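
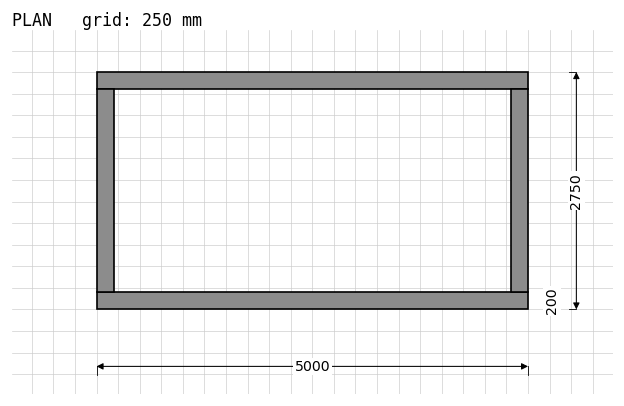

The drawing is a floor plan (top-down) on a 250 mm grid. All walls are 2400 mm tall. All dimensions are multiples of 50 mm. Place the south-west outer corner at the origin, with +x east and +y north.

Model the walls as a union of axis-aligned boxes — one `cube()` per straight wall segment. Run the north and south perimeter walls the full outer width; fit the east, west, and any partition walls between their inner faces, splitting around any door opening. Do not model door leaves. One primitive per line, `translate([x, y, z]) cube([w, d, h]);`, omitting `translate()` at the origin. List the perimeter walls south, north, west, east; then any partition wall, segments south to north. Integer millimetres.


cube([5000, 200, 2400]);
translate([0, 2550, 0]) cube([5000, 200, 2400]);
translate([0, 200, 0]) cube([200, 2350, 2400]);
translate([4800, 200, 0]) cube([200, 2350, 2400]);


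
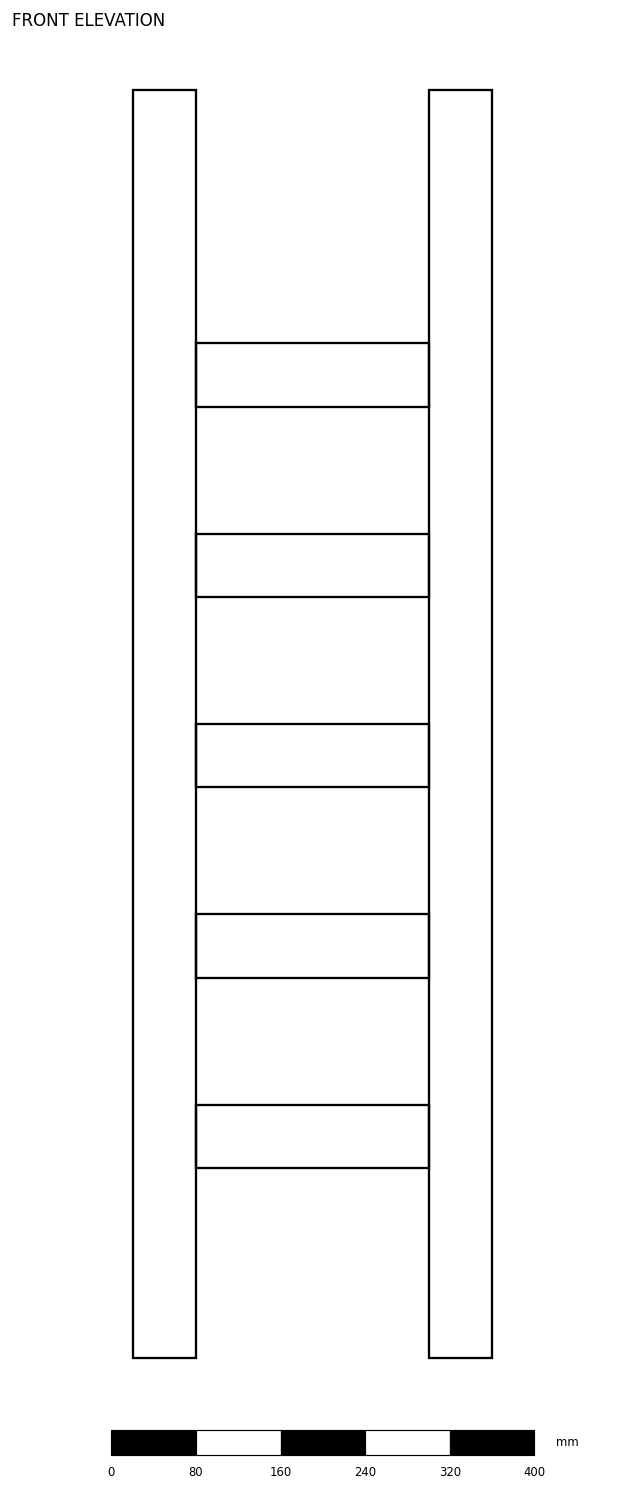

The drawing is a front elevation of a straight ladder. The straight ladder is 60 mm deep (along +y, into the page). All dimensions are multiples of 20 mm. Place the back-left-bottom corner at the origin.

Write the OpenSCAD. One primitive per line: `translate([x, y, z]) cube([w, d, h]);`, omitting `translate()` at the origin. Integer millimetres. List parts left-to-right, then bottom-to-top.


cube([60, 60, 1200]);
translate([60, 0, 180]) cube([220, 60, 60]);
translate([60, 0, 360]) cube([220, 60, 60]);
translate([60, 0, 540]) cube([220, 60, 60]);
translate([60, 0, 720]) cube([220, 60, 60]);
translate([60, 0, 900]) cube([220, 60, 60]);
translate([280, 0, 0]) cube([60, 60, 1200]);


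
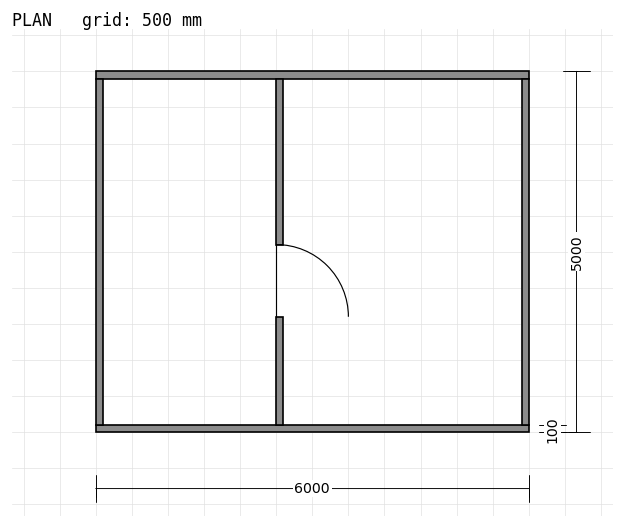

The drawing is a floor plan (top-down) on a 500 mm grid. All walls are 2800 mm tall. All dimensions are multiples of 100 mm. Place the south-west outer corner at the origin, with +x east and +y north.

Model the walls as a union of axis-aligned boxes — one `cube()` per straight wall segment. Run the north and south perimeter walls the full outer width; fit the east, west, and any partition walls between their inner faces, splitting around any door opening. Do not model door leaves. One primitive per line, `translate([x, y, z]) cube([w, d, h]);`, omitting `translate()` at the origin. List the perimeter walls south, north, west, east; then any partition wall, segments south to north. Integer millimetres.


cube([6000, 100, 2800]);
translate([0, 4900, 0]) cube([6000, 100, 2800]);
translate([0, 100, 0]) cube([100, 4800, 2800]);
translate([5900, 100, 0]) cube([100, 4800, 2800]);
translate([2500, 100, 0]) cube([100, 1500, 2800]);
translate([2500, 2600, 0]) cube([100, 2300, 2800]);


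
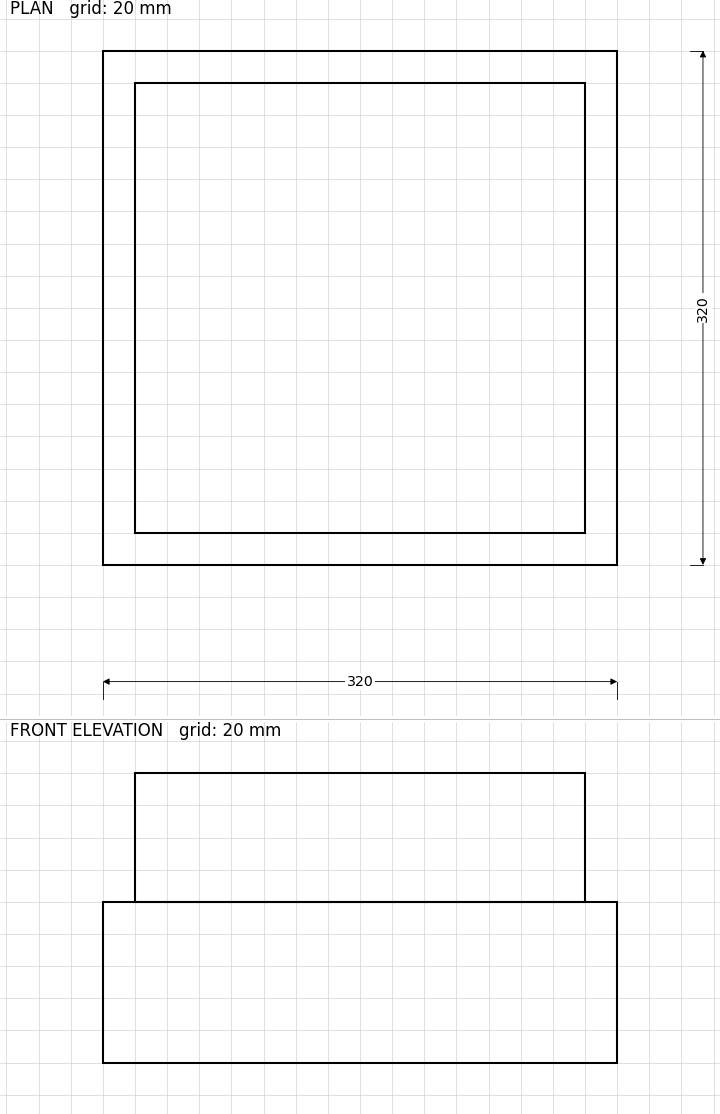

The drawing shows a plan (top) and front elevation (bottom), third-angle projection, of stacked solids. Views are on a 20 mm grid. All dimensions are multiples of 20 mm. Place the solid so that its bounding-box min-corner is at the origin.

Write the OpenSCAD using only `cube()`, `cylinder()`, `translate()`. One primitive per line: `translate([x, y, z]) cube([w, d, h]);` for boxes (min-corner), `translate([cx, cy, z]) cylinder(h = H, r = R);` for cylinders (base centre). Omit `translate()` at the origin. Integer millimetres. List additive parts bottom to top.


cube([320, 320, 100]);
translate([20, 20, 100]) cube([280, 280, 80]);


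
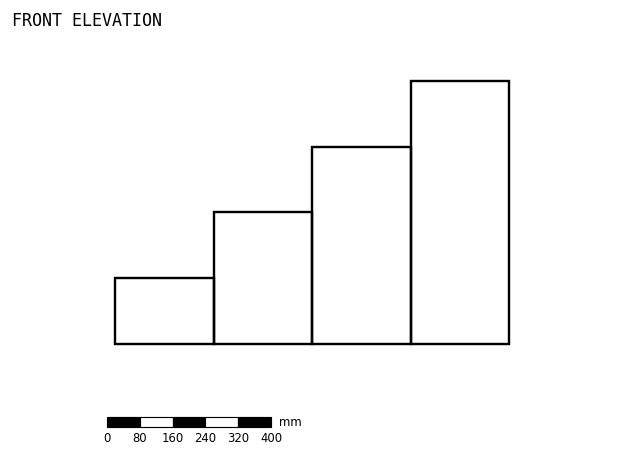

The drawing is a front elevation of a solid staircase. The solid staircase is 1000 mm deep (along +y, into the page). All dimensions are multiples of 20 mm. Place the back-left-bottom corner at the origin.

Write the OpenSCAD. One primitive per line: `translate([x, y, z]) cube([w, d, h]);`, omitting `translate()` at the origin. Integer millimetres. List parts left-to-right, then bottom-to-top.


cube([240, 1000, 160]);
translate([240, 0, 0]) cube([240, 1000, 320]);
translate([480, 0, 0]) cube([240, 1000, 480]);
translate([720, 0, 0]) cube([240, 1000, 640]);


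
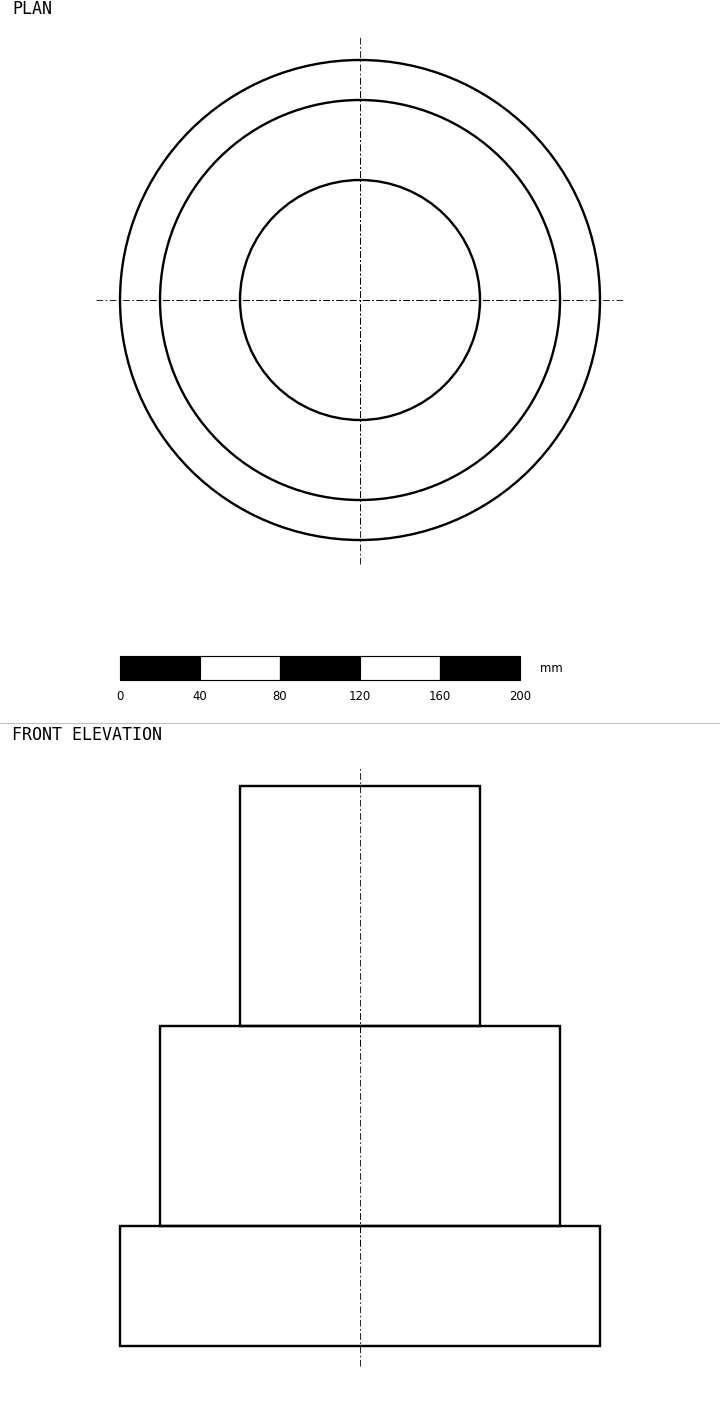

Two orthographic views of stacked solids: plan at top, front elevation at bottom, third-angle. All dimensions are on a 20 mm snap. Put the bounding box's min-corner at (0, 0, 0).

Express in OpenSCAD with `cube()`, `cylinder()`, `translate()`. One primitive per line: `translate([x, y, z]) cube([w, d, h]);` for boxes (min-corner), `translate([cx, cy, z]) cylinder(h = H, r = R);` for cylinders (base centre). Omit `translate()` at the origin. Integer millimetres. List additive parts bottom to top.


translate([120, 120, 0]) cylinder(h = 60, r = 120);
translate([120, 120, 60]) cylinder(h = 100, r = 100);
translate([120, 120, 160]) cylinder(h = 120, r = 60);


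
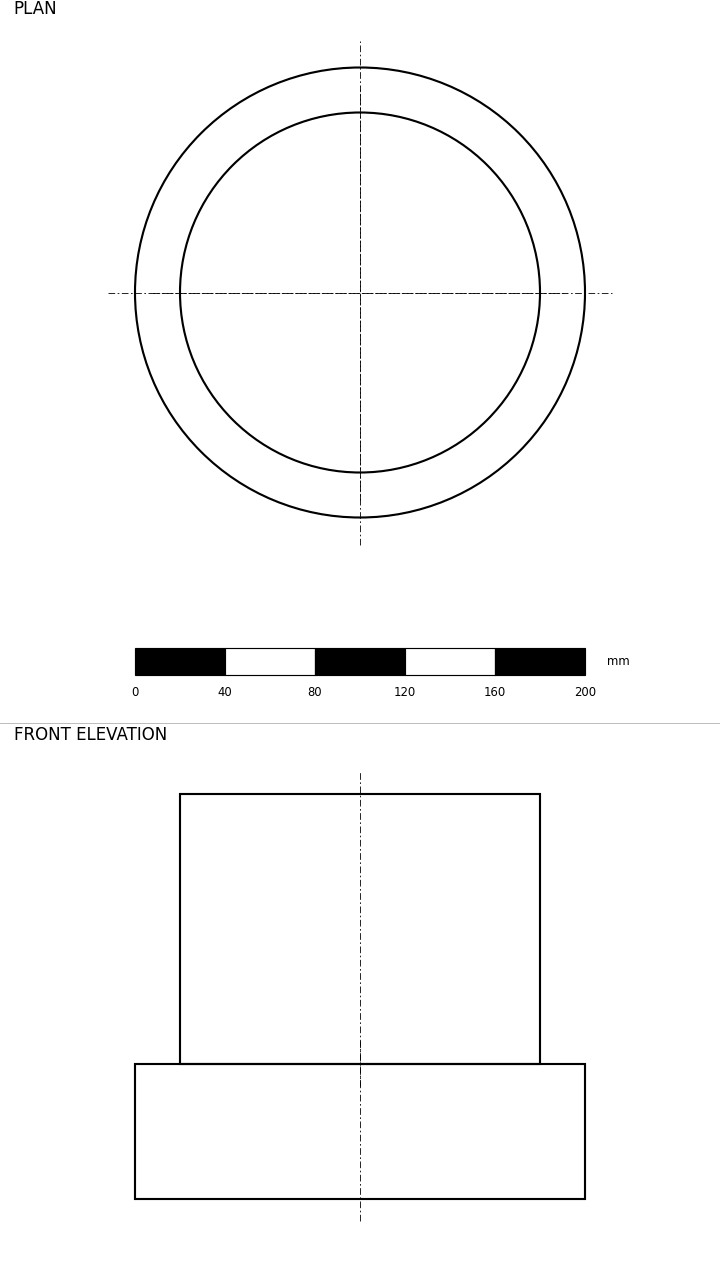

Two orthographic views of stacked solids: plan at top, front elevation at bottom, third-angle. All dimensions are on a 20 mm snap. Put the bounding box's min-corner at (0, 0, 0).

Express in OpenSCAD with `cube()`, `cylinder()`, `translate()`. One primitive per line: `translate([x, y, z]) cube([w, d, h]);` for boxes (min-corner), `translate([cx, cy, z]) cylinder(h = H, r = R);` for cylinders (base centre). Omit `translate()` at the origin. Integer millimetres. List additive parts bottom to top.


translate([100, 100, 0]) cylinder(h = 60, r = 100);
translate([100, 100, 60]) cylinder(h = 120, r = 80);


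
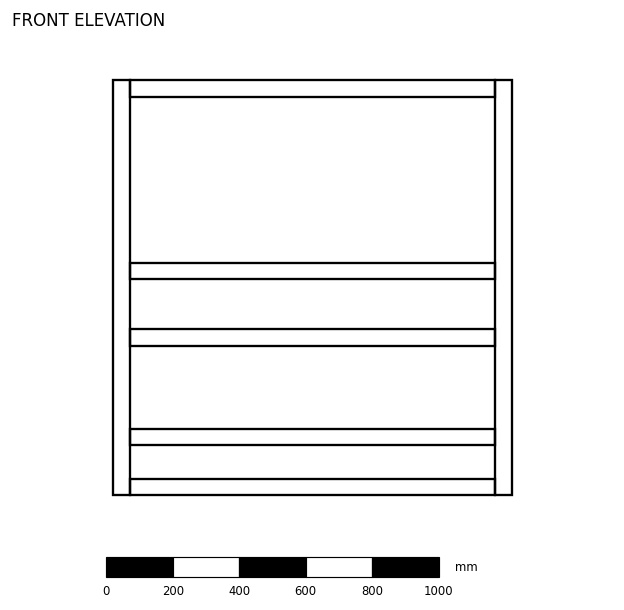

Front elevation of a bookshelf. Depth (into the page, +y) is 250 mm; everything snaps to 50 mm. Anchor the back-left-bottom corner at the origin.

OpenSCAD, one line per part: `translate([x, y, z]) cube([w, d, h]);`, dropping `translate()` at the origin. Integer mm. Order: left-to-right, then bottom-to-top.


cube([50, 250, 1250]);
translate([50, 0, 0]) cube([1100, 250, 50]);
translate([50, 0, 150]) cube([1100, 250, 50]);
translate([50, 0, 450]) cube([1100, 250, 50]);
translate([50, 0, 650]) cube([1100, 250, 50]);
translate([50, 0, 1200]) cube([1100, 250, 50]);
translate([1150, 0, 0]) cube([50, 250, 1250]);


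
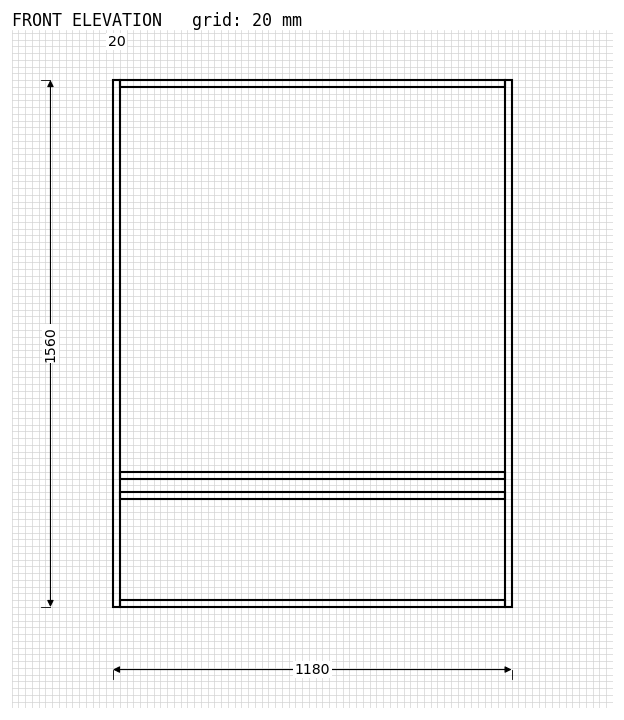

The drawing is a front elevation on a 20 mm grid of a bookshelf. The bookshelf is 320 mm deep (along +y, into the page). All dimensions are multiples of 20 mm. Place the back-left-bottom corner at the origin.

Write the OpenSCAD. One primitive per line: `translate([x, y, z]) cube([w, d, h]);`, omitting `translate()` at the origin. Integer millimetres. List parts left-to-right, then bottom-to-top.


cube([20, 320, 1560]);
translate([20, 0, 0]) cube([1140, 320, 20]);
translate([20, 0, 320]) cube([1140, 320, 20]);
translate([20, 0, 380]) cube([1140, 320, 20]);
translate([20, 0, 1540]) cube([1140, 320, 20]);
translate([1160, 0, 0]) cube([20, 320, 1560]);


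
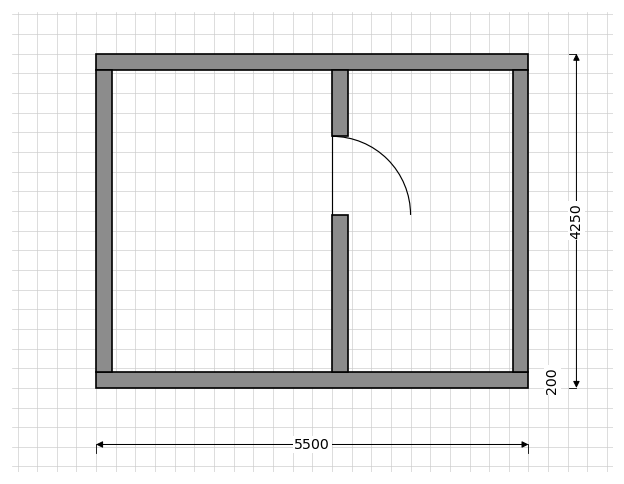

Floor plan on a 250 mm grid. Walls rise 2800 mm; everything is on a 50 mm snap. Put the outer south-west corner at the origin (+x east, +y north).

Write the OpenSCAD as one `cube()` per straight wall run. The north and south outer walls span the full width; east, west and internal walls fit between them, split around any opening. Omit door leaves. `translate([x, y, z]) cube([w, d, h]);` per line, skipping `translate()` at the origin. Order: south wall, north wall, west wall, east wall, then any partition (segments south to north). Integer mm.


cube([5500, 200, 2800]);
translate([0, 4050, 0]) cube([5500, 200, 2800]);
translate([0, 200, 0]) cube([200, 3850, 2800]);
translate([5300, 200, 0]) cube([200, 3850, 2800]);
translate([3000, 200, 0]) cube([200, 2000, 2800]);
translate([3000, 3200, 0]) cube([200, 850, 2800]);


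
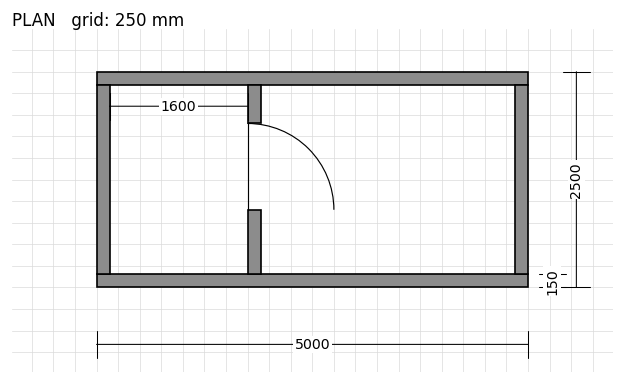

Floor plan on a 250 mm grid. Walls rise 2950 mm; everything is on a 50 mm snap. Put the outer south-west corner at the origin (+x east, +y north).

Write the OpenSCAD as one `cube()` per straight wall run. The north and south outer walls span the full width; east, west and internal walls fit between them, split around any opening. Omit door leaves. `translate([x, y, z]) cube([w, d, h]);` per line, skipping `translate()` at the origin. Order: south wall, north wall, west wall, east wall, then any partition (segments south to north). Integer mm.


cube([5000, 150, 2950]);
translate([0, 2350, 0]) cube([5000, 150, 2950]);
translate([0, 150, 0]) cube([150, 2200, 2950]);
translate([4850, 150, 0]) cube([150, 2200, 2950]);
translate([1750, 150, 0]) cube([150, 750, 2950]);
translate([1750, 1900, 0]) cube([150, 450, 2950]);


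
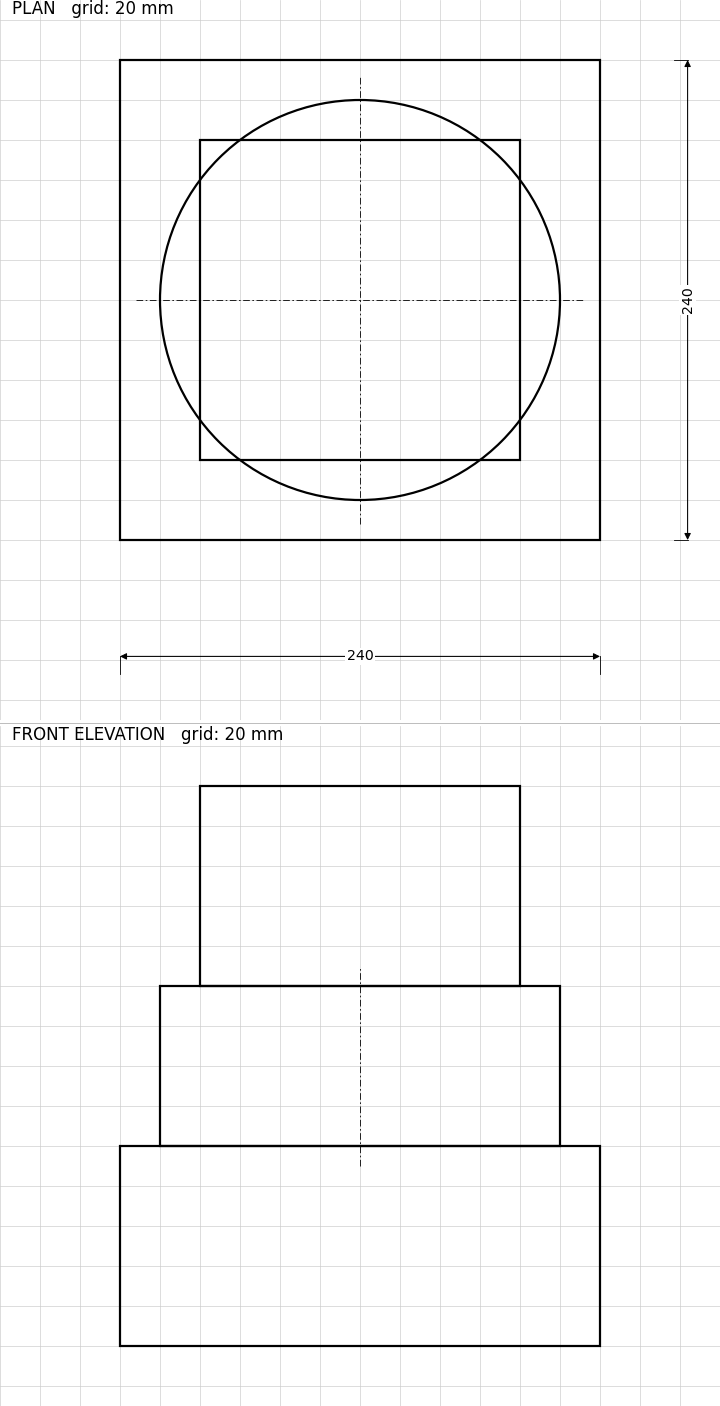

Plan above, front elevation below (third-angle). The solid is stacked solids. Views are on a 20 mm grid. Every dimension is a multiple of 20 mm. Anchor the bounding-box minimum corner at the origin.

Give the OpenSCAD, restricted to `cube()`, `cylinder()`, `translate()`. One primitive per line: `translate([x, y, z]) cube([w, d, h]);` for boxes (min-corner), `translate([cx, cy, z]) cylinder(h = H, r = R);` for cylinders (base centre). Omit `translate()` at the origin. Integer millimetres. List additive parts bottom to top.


cube([240, 240, 100]);
translate([120, 120, 100]) cylinder(h = 80, r = 100);
translate([40, 40, 180]) cube([160, 160, 100]);


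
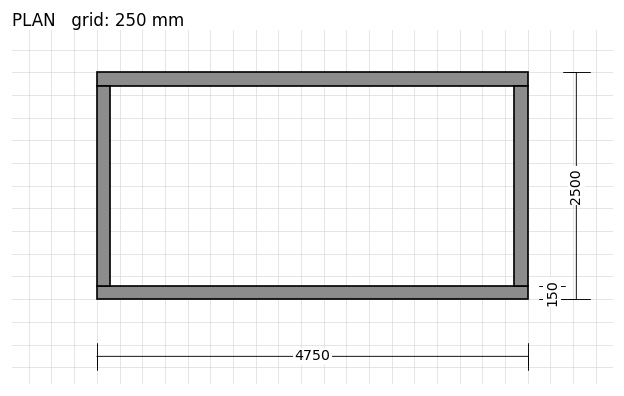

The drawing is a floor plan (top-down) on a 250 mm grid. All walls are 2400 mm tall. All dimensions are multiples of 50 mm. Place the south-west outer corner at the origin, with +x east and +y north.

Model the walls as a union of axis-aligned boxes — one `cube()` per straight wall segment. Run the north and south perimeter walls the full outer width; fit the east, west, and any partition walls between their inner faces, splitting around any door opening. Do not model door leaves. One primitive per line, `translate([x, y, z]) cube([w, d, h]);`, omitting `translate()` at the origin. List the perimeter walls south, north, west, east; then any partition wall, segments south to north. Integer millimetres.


cube([4750, 150, 2400]);
translate([0, 2350, 0]) cube([4750, 150, 2400]);
translate([0, 150, 0]) cube([150, 2200, 2400]);
translate([4600, 150, 0]) cube([150, 2200, 2400]);


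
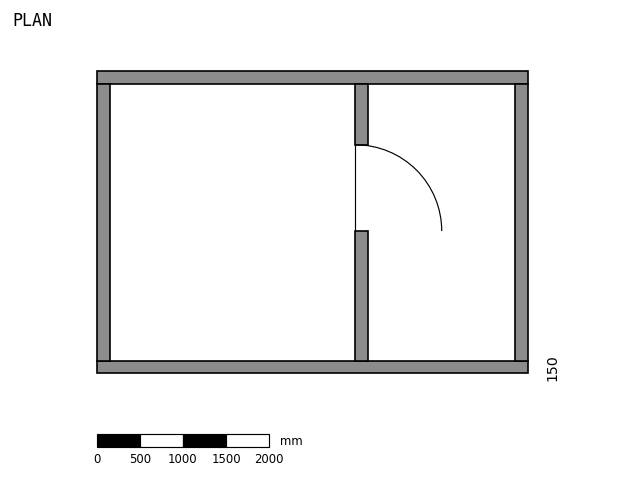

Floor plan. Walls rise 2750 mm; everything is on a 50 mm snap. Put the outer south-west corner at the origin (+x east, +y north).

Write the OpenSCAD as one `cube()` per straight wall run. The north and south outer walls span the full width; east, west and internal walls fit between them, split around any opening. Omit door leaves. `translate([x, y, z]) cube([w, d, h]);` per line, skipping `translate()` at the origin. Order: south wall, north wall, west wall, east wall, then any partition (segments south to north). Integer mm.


cube([5000, 150, 2750]);
translate([0, 3350, 0]) cube([5000, 150, 2750]);
translate([0, 150, 0]) cube([150, 3200, 2750]);
translate([4850, 150, 0]) cube([150, 3200, 2750]);
translate([3000, 150, 0]) cube([150, 1500, 2750]);
translate([3000, 2650, 0]) cube([150, 700, 2750]);


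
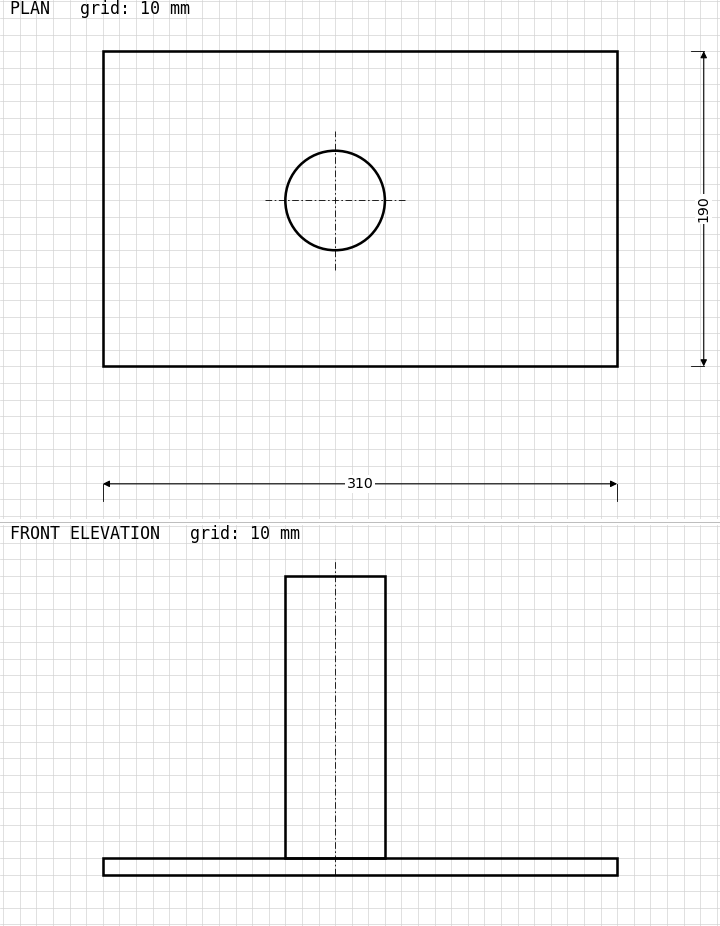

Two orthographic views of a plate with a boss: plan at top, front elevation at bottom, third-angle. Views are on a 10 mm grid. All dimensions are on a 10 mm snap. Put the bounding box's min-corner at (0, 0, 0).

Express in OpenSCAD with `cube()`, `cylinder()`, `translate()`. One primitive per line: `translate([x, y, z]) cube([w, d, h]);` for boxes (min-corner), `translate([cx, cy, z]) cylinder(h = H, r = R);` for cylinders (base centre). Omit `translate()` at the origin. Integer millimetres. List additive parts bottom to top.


cube([310, 190, 10]);
translate([140, 100, 10]) cylinder(h = 170, r = 30);


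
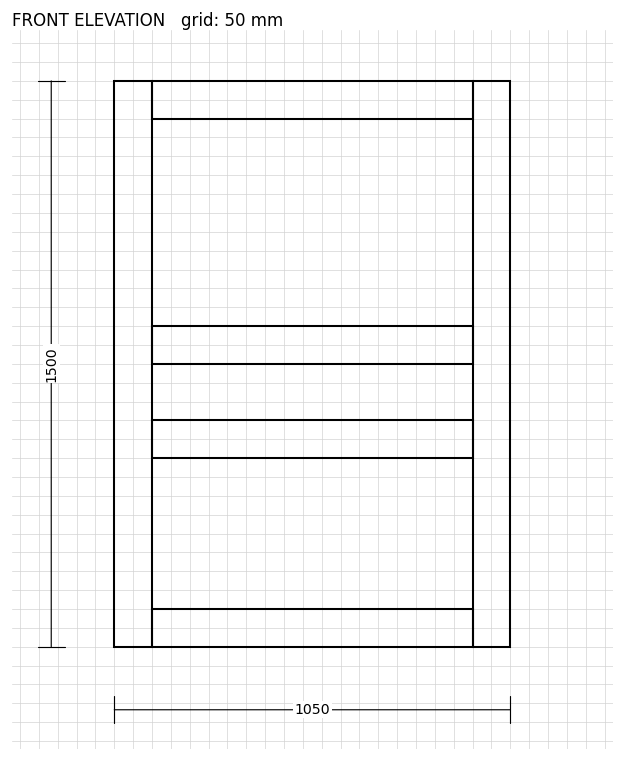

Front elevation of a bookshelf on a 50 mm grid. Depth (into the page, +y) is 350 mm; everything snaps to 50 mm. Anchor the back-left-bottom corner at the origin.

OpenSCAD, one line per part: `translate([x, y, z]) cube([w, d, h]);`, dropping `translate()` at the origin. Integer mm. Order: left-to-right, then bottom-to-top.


cube([100, 350, 1500]);
translate([100, 0, 0]) cube([850, 350, 100]);
translate([100, 0, 500]) cube([850, 350, 100]);
translate([100, 0, 750]) cube([850, 350, 100]);
translate([100, 0, 1400]) cube([850, 350, 100]);
translate([950, 0, 0]) cube([100, 350, 1500]);


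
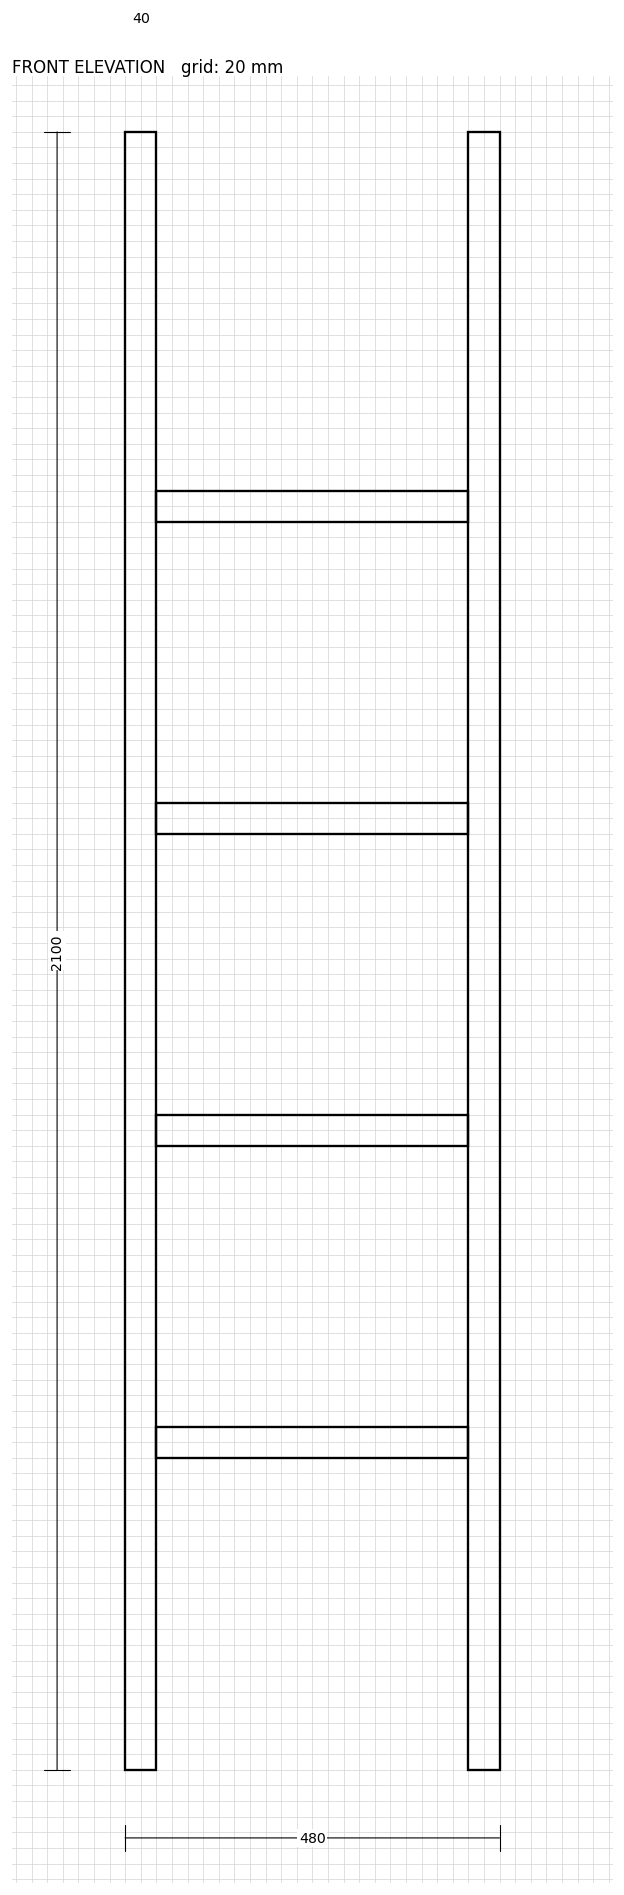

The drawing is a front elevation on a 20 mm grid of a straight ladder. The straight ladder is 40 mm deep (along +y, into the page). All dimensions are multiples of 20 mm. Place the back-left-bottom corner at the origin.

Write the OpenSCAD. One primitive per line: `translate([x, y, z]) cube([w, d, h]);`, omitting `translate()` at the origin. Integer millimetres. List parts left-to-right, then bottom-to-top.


cube([40, 40, 2100]);
translate([40, 0, 400]) cube([400, 40, 40]);
translate([40, 0, 800]) cube([400, 40, 40]);
translate([40, 0, 1200]) cube([400, 40, 40]);
translate([40, 0, 1600]) cube([400, 40, 40]);
translate([440, 0, 0]) cube([40, 40, 2100]);


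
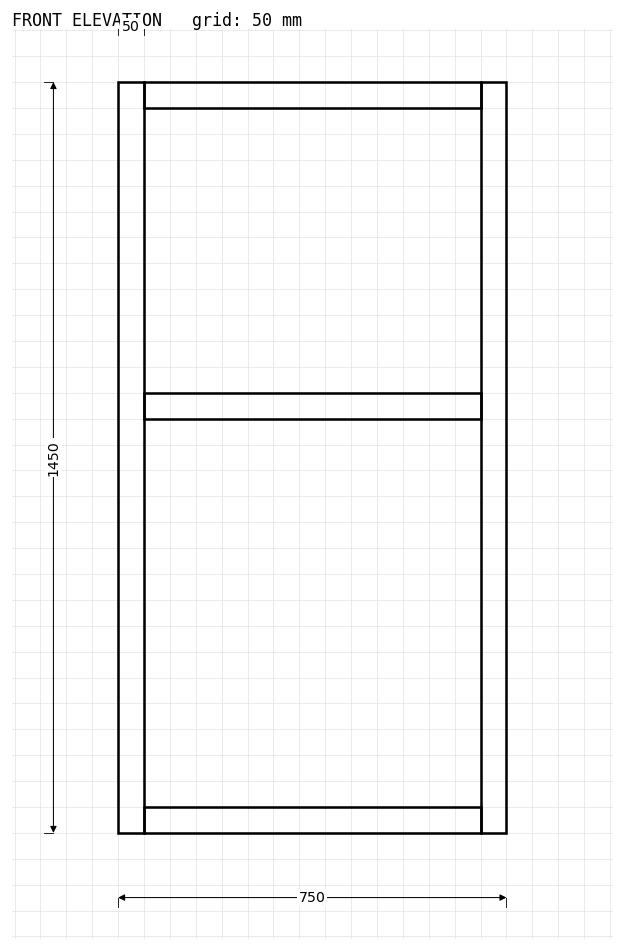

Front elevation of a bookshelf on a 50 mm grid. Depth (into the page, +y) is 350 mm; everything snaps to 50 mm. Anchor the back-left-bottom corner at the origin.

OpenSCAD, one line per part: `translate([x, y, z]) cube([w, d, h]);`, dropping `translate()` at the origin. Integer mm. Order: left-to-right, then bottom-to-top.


cube([50, 350, 1450]);
translate([50, 0, 0]) cube([650, 350, 50]);
translate([50, 0, 800]) cube([650, 350, 50]);
translate([50, 0, 1400]) cube([650, 350, 50]);
translate([700, 0, 0]) cube([50, 350, 1450]);


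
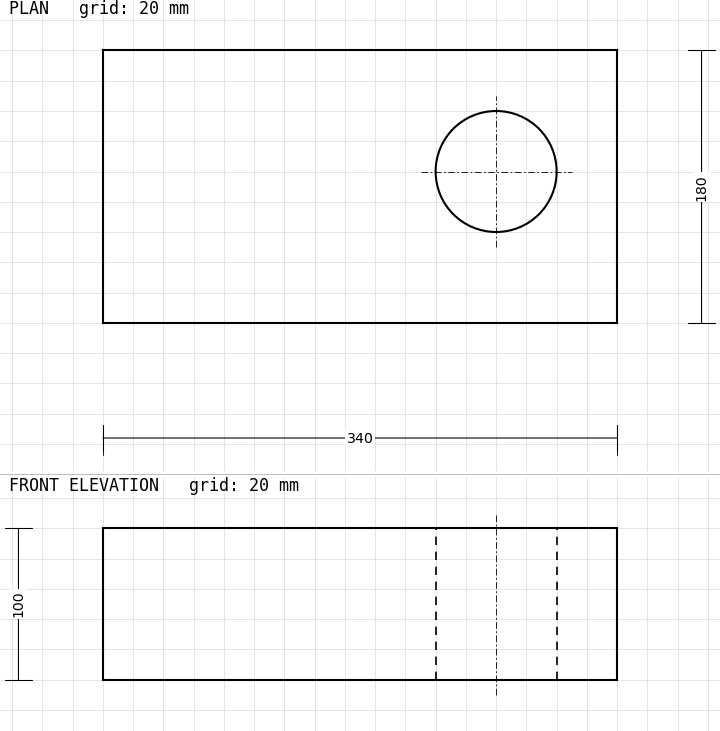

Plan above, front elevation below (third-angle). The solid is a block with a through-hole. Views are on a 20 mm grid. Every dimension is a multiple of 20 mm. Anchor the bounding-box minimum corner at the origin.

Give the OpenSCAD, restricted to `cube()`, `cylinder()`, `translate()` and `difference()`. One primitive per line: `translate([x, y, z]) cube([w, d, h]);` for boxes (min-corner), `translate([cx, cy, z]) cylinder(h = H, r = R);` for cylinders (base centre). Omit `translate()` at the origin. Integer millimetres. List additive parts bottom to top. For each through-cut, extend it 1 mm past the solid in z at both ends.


difference() {
  cube([340, 180, 100]);
  translate([260, 100, -1]) cylinder(h = 102, r = 40);
}


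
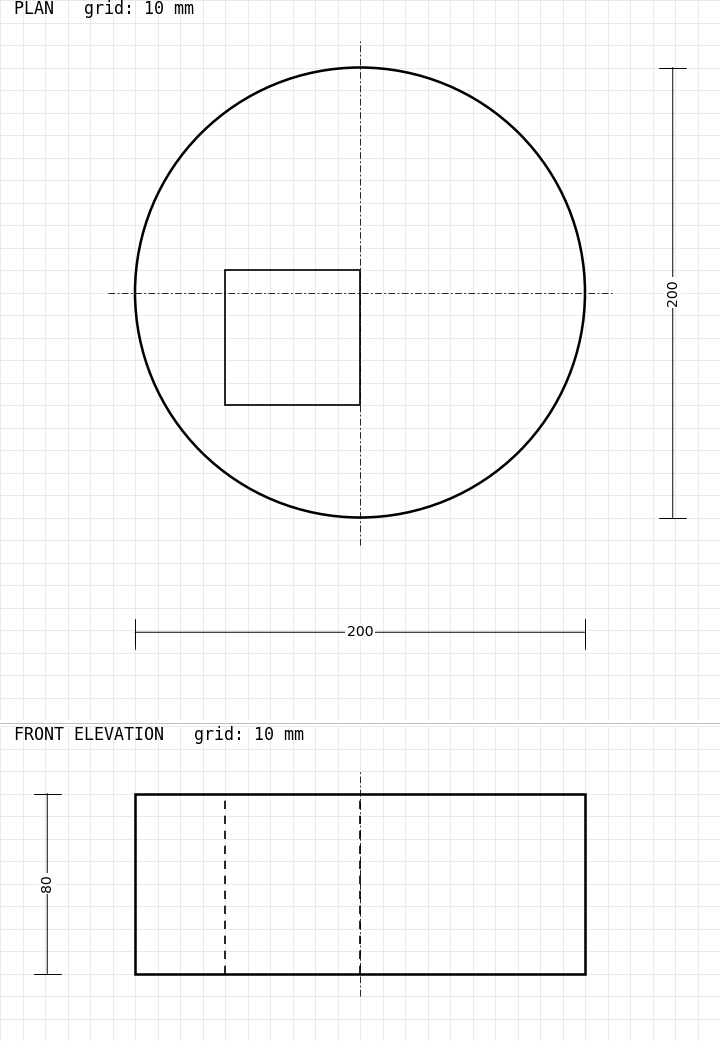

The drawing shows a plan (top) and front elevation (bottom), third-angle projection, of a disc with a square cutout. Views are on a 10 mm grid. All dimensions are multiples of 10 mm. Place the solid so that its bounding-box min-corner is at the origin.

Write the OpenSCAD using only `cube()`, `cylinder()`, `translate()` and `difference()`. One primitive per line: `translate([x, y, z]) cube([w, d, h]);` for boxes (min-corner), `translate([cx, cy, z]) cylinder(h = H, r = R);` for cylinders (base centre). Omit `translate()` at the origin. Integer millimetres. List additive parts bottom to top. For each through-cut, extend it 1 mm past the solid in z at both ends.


difference() {
  translate([100, 100, 0]) cylinder(h = 80, r = 100);
  translate([40, 50, -1]) cube([60, 60, 82]);
}


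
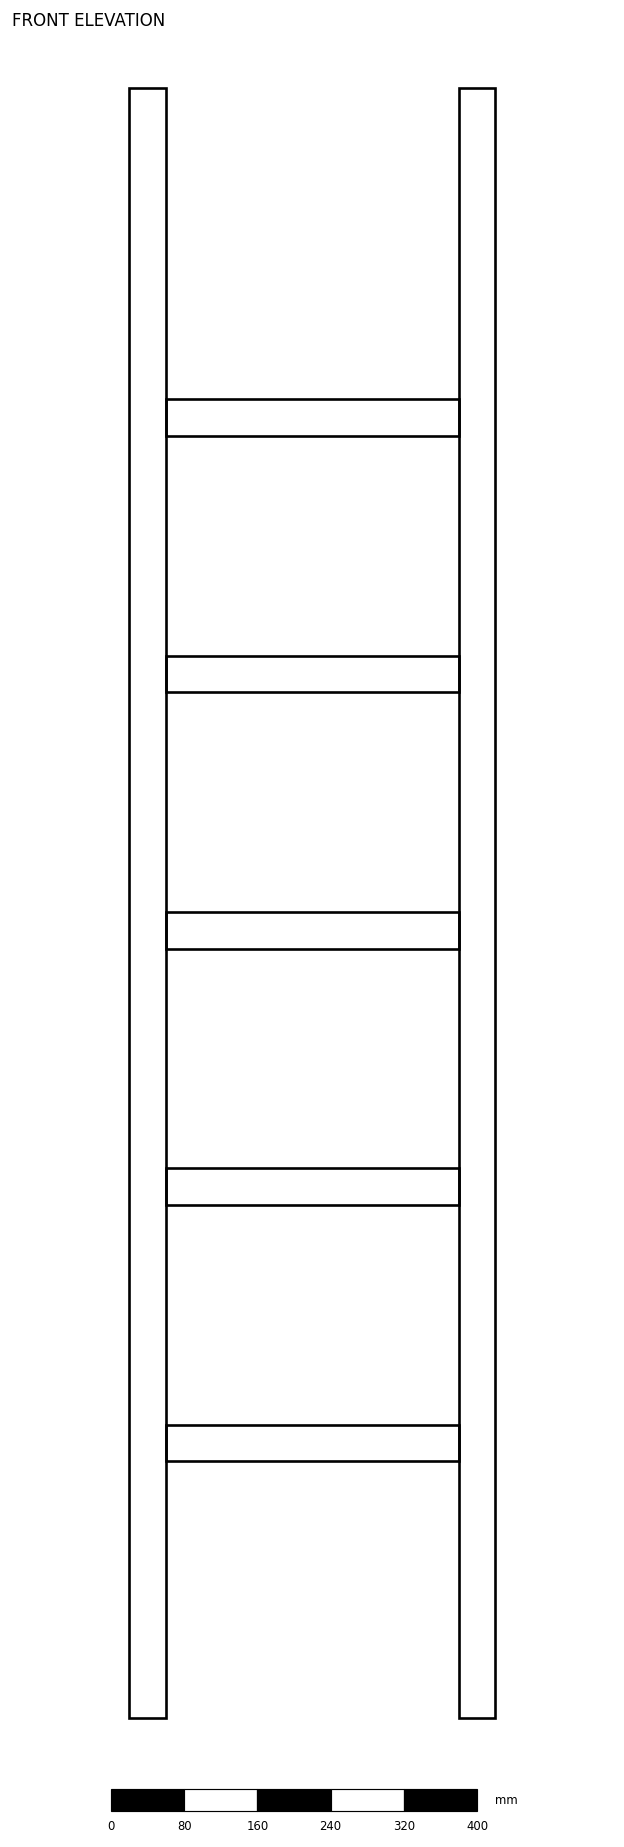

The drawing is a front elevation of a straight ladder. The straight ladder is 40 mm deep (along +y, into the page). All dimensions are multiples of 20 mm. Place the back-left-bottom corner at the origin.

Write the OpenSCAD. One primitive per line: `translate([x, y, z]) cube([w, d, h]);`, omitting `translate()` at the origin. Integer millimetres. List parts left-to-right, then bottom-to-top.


cube([40, 40, 1780]);
translate([40, 0, 280]) cube([320, 40, 40]);
translate([40, 0, 560]) cube([320, 40, 40]);
translate([40, 0, 840]) cube([320, 40, 40]);
translate([40, 0, 1120]) cube([320, 40, 40]);
translate([40, 0, 1400]) cube([320, 40, 40]);
translate([360, 0, 0]) cube([40, 40, 1780]);


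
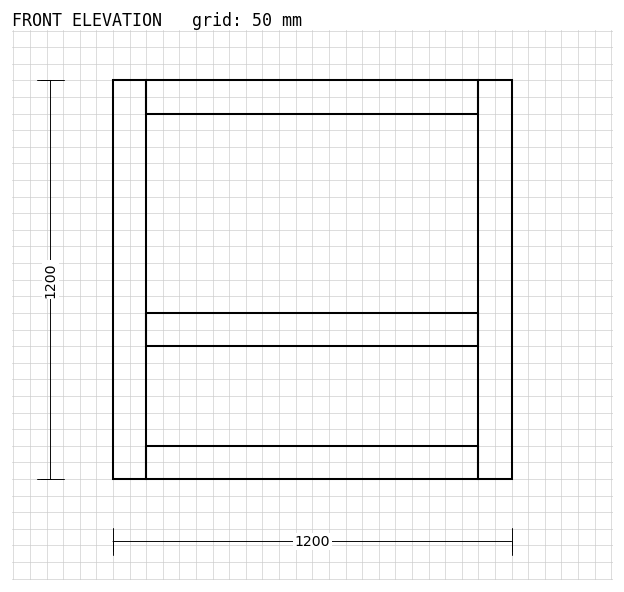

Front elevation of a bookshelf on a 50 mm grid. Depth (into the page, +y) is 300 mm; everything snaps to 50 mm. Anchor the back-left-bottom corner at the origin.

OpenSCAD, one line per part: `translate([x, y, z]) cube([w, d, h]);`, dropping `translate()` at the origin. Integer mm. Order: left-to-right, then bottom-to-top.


cube([100, 300, 1200]);
translate([100, 0, 0]) cube([1000, 300, 100]);
translate([100, 0, 400]) cube([1000, 300, 100]);
translate([100, 0, 1100]) cube([1000, 300, 100]);
translate([1100, 0, 0]) cube([100, 300, 1200]);


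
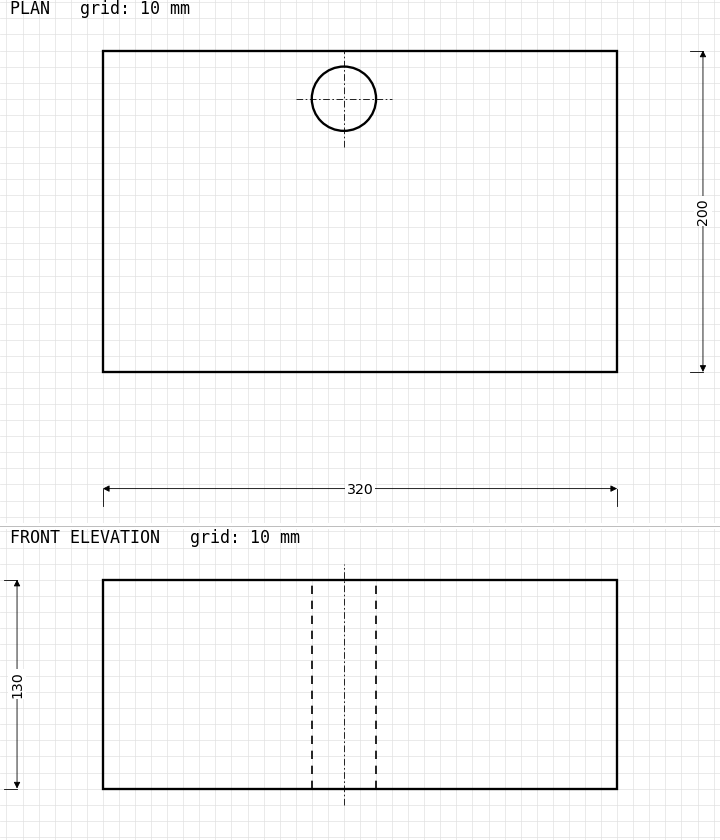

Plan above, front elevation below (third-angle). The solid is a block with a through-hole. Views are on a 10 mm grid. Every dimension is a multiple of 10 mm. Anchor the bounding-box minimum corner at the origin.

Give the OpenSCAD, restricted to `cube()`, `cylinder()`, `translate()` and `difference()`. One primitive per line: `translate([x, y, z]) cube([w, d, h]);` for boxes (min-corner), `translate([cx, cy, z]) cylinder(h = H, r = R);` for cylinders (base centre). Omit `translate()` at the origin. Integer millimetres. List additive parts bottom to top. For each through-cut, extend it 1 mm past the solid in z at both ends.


difference() {
  cube([320, 200, 130]);
  translate([150, 170, -1]) cylinder(h = 132, r = 20);
}


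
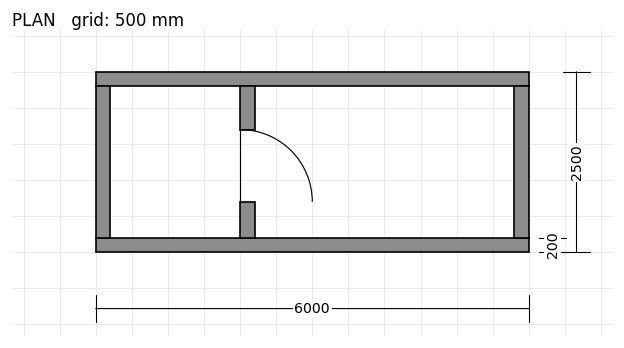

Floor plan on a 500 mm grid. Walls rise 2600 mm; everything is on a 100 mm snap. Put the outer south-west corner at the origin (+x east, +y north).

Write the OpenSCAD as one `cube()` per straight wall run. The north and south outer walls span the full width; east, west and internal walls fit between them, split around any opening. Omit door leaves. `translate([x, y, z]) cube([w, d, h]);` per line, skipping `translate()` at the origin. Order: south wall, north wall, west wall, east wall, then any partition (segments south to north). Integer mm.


cube([6000, 200, 2600]);
translate([0, 2300, 0]) cube([6000, 200, 2600]);
translate([0, 200, 0]) cube([200, 2100, 2600]);
translate([5800, 200, 0]) cube([200, 2100, 2600]);
translate([2000, 200, 0]) cube([200, 500, 2600]);
translate([2000, 1700, 0]) cube([200, 600, 2600]);


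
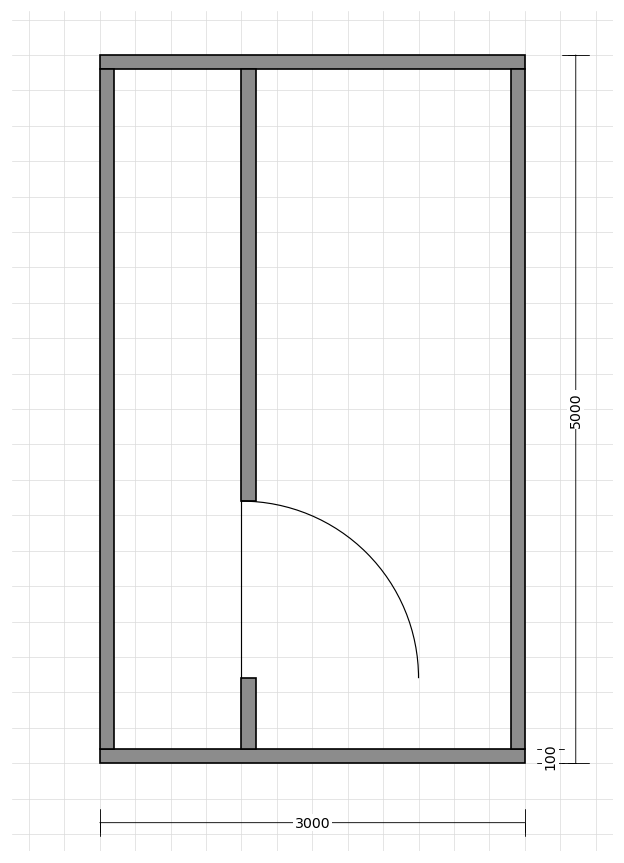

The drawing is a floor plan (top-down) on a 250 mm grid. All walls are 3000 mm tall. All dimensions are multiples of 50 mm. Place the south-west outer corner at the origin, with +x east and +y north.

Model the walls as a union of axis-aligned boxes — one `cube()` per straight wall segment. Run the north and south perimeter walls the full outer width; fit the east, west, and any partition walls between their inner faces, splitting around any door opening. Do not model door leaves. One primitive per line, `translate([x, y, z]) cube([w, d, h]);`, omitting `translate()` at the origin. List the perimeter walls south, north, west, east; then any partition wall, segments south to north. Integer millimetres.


cube([3000, 100, 3000]);
translate([0, 4900, 0]) cube([3000, 100, 3000]);
translate([0, 100, 0]) cube([100, 4800, 3000]);
translate([2900, 100, 0]) cube([100, 4800, 3000]);
translate([1000, 100, 0]) cube([100, 500, 3000]);
translate([1000, 1850, 0]) cube([100, 3050, 3000]);


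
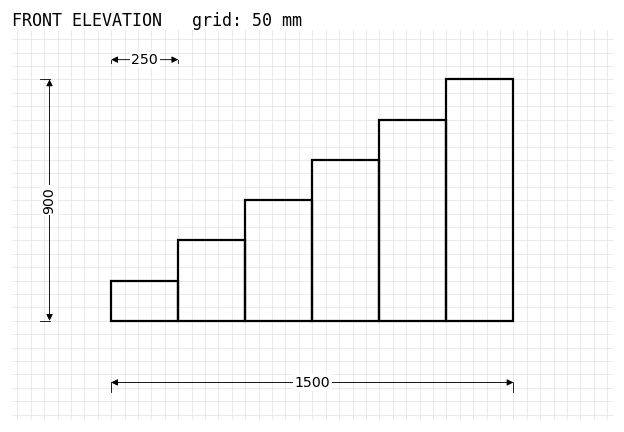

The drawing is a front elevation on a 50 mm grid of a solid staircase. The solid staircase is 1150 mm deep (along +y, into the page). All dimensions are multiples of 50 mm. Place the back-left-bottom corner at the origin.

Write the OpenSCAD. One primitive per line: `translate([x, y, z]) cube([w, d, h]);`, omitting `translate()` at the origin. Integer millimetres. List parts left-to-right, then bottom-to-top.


cube([250, 1150, 150]);
translate([250, 0, 0]) cube([250, 1150, 300]);
translate([500, 0, 0]) cube([250, 1150, 450]);
translate([750, 0, 0]) cube([250, 1150, 600]);
translate([1000, 0, 0]) cube([250, 1150, 750]);
translate([1250, 0, 0]) cube([250, 1150, 900]);


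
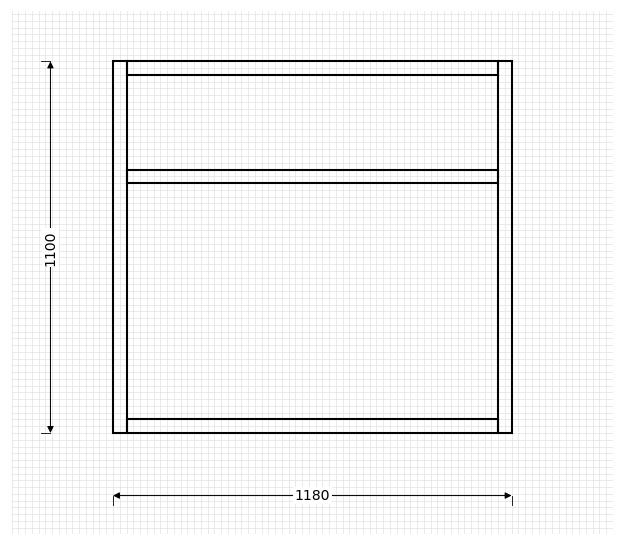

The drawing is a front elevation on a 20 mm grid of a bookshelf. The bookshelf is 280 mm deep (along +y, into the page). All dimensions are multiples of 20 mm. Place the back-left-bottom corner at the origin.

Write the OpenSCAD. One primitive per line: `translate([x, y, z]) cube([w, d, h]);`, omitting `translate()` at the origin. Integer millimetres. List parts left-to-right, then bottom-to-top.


cube([40, 280, 1100]);
translate([40, 0, 0]) cube([1100, 280, 40]);
translate([40, 0, 740]) cube([1100, 280, 40]);
translate([40, 0, 1060]) cube([1100, 280, 40]);
translate([1140, 0, 0]) cube([40, 280, 1100]);


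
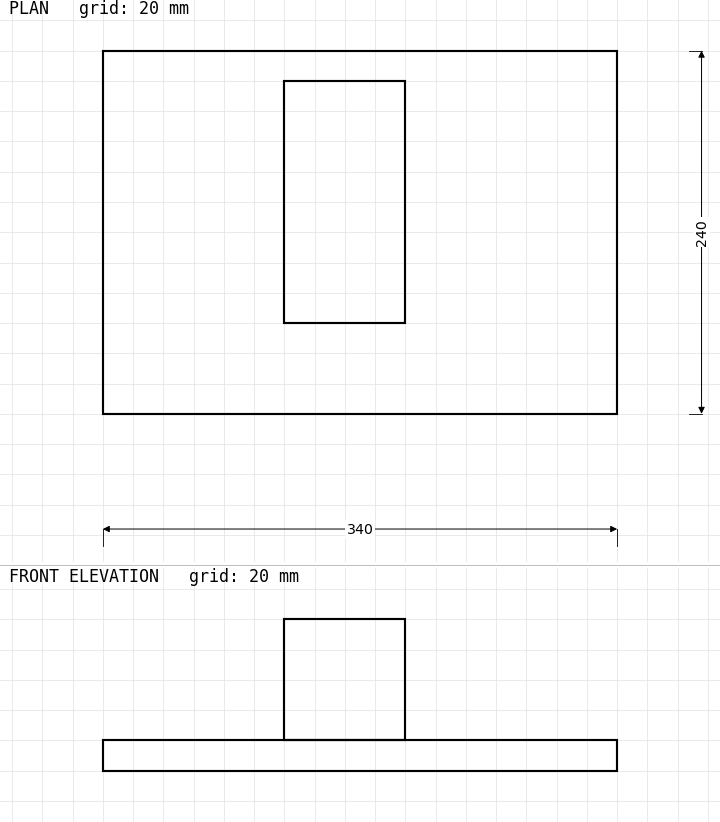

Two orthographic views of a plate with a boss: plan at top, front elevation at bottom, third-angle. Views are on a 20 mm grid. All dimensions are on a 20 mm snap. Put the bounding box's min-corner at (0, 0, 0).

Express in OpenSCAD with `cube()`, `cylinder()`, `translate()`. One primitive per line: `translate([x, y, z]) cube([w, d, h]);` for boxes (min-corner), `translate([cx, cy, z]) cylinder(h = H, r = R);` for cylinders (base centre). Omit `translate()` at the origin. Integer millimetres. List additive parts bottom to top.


cube([340, 240, 20]);
translate([120, 60, 20]) cube([80, 160, 80]);


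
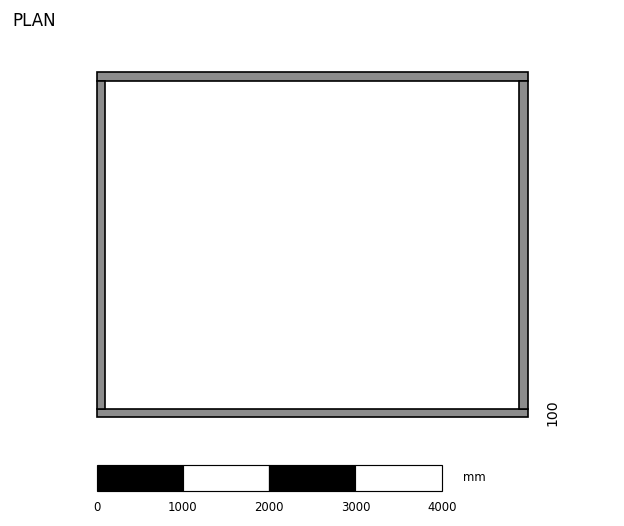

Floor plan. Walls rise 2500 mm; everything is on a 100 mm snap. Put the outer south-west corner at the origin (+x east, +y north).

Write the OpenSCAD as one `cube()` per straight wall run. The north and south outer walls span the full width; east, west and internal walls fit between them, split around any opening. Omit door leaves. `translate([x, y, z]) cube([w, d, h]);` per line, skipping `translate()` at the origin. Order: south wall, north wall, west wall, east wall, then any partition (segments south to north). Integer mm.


cube([5000, 100, 2500]);
translate([0, 3900, 0]) cube([5000, 100, 2500]);
translate([0, 100, 0]) cube([100, 3800, 2500]);
translate([4900, 100, 0]) cube([100, 3800, 2500]);


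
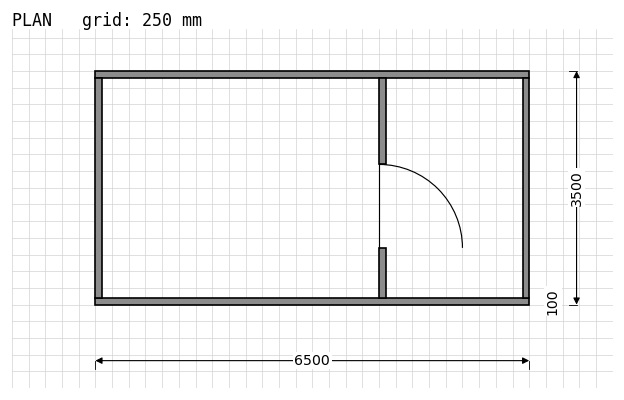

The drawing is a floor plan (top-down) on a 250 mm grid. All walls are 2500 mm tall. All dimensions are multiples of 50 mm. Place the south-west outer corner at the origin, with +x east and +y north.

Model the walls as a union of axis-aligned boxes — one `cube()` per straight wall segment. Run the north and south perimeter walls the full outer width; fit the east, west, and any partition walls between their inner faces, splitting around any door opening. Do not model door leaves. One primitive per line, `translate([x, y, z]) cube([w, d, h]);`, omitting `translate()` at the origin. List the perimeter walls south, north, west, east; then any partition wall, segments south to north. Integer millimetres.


cube([6500, 100, 2500]);
translate([0, 3400, 0]) cube([6500, 100, 2500]);
translate([0, 100, 0]) cube([100, 3300, 2500]);
translate([6400, 100, 0]) cube([100, 3300, 2500]);
translate([4250, 100, 0]) cube([100, 750, 2500]);
translate([4250, 2100, 0]) cube([100, 1300, 2500]);


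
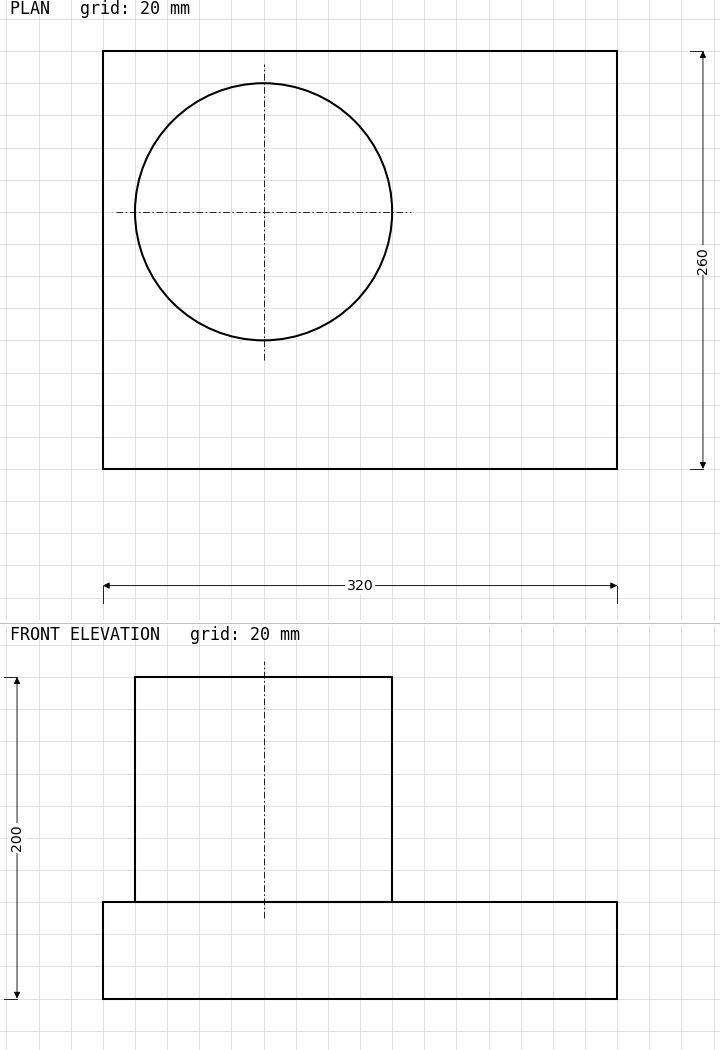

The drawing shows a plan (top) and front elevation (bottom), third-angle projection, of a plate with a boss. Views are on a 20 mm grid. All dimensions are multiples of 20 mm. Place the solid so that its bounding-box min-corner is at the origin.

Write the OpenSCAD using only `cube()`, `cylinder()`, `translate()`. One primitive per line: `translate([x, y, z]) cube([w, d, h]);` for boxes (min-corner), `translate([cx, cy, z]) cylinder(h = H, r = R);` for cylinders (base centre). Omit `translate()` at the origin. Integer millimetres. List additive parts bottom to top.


cube([320, 260, 60]);
translate([100, 160, 60]) cylinder(h = 140, r = 80);


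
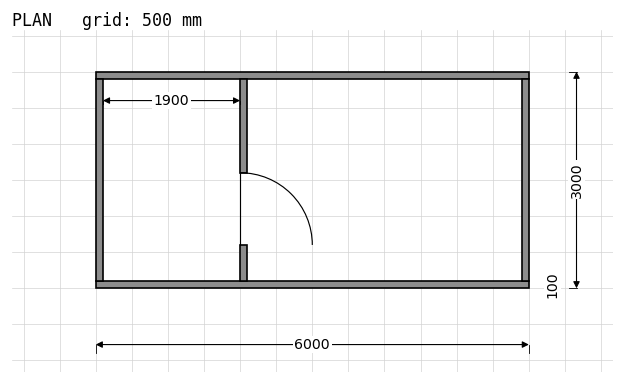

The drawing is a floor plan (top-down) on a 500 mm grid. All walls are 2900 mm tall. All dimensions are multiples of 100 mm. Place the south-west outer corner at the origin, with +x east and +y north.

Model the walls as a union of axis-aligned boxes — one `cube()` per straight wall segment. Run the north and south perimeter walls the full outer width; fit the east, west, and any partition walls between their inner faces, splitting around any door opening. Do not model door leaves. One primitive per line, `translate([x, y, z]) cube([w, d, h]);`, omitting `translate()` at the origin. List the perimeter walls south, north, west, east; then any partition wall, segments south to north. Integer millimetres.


cube([6000, 100, 2900]);
translate([0, 2900, 0]) cube([6000, 100, 2900]);
translate([0, 100, 0]) cube([100, 2800, 2900]);
translate([5900, 100, 0]) cube([100, 2800, 2900]);
translate([2000, 100, 0]) cube([100, 500, 2900]);
translate([2000, 1600, 0]) cube([100, 1300, 2900]);


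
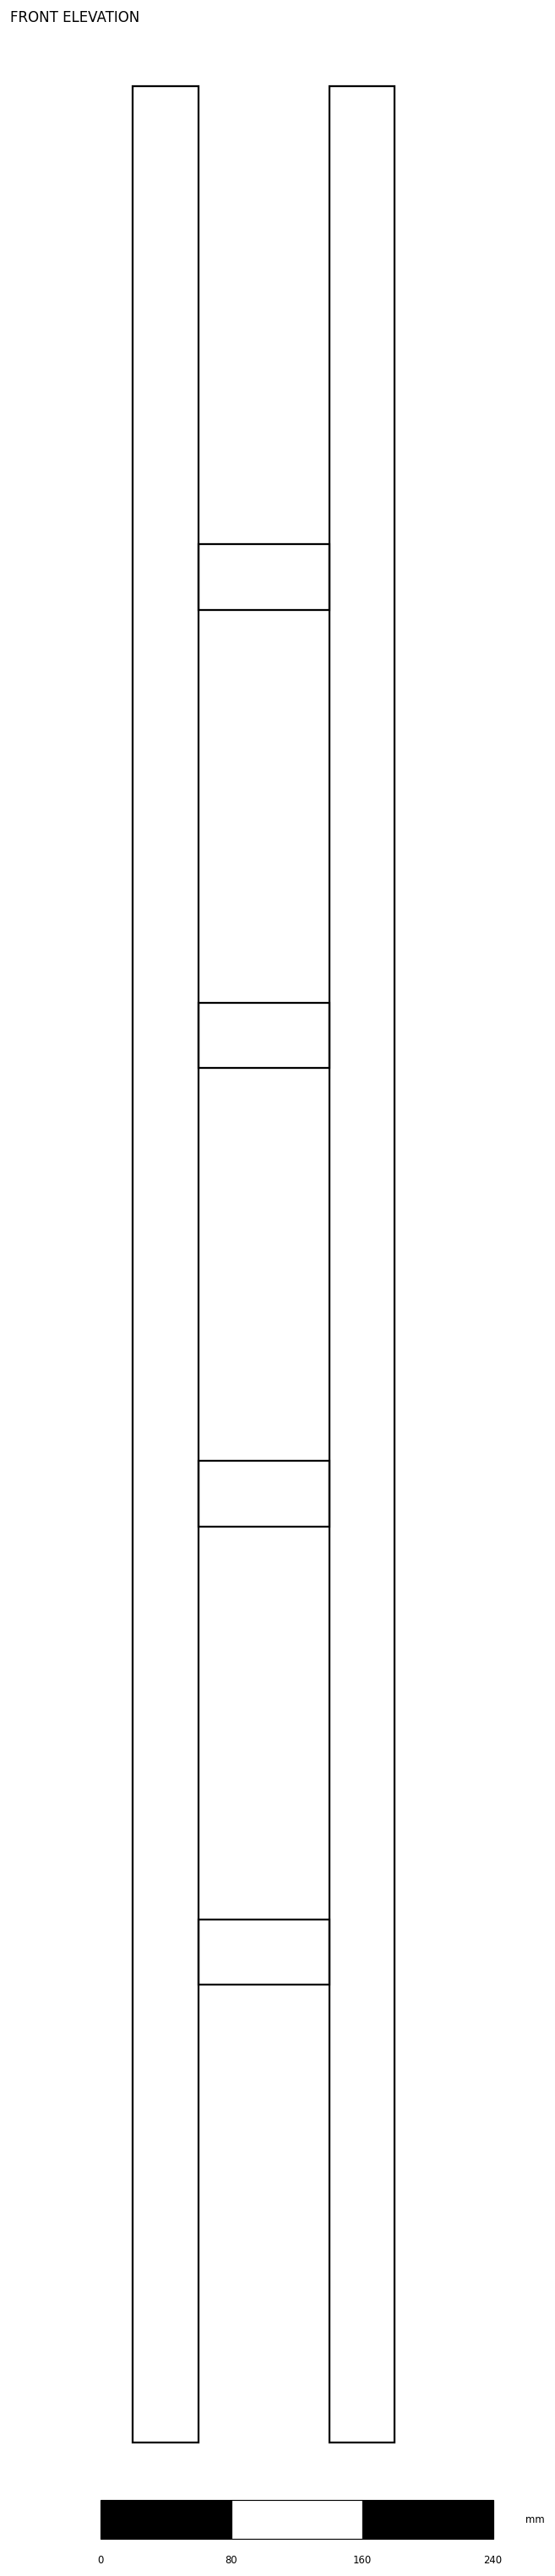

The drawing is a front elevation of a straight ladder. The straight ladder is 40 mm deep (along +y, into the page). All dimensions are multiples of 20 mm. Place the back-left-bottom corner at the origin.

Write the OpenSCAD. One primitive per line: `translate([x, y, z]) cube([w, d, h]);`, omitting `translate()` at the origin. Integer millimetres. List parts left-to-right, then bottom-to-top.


cube([40, 40, 1440]);
translate([40, 0, 280]) cube([80, 40, 40]);
translate([40, 0, 560]) cube([80, 40, 40]);
translate([40, 0, 840]) cube([80, 40, 40]);
translate([40, 0, 1120]) cube([80, 40, 40]);
translate([120, 0, 0]) cube([40, 40, 1440]);


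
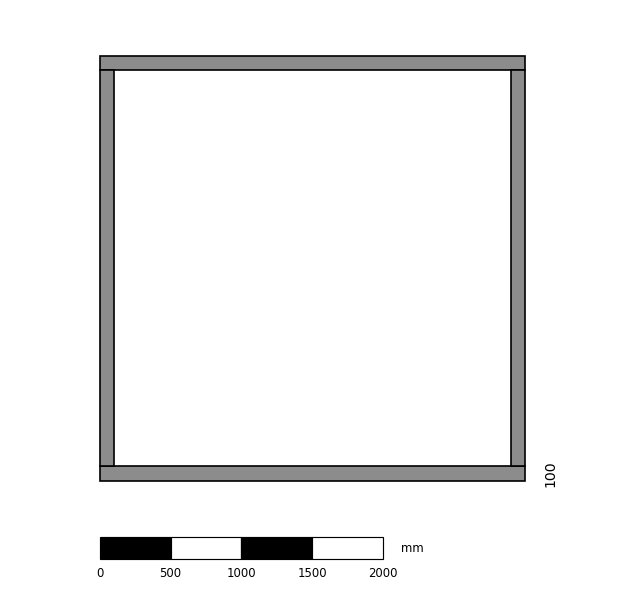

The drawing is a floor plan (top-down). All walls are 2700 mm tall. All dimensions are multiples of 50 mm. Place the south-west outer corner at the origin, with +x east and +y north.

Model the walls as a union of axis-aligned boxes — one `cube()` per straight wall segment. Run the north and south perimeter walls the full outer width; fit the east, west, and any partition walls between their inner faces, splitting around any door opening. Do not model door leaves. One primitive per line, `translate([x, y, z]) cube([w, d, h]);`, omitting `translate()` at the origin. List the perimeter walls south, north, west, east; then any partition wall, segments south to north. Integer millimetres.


cube([3000, 100, 2700]);
translate([0, 2900, 0]) cube([3000, 100, 2700]);
translate([0, 100, 0]) cube([100, 2800, 2700]);
translate([2900, 100, 0]) cube([100, 2800, 2700]);


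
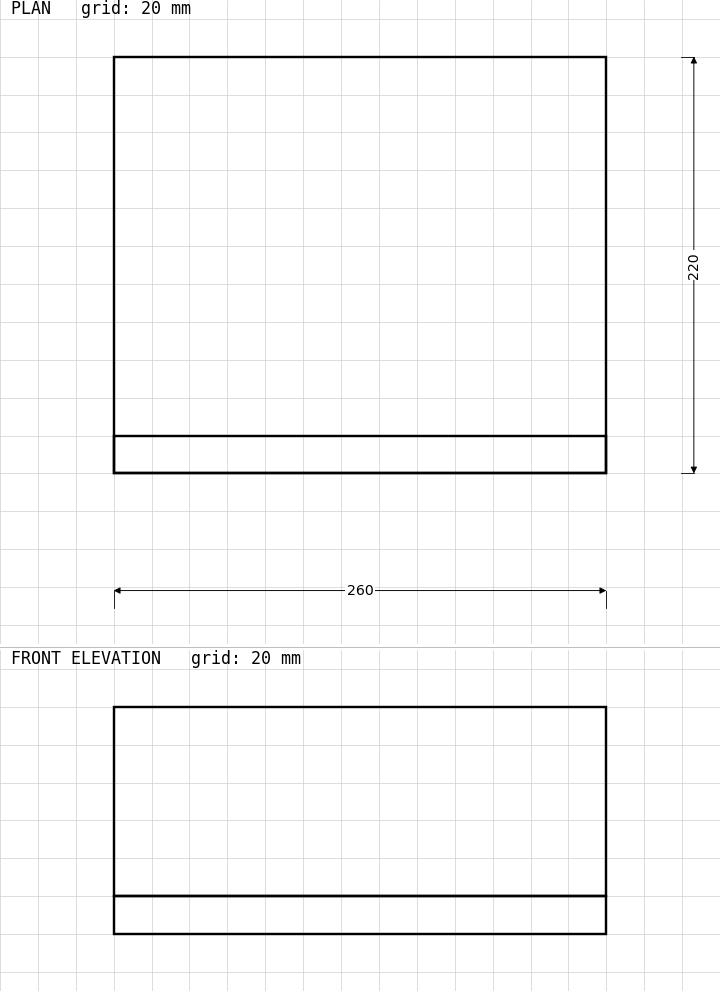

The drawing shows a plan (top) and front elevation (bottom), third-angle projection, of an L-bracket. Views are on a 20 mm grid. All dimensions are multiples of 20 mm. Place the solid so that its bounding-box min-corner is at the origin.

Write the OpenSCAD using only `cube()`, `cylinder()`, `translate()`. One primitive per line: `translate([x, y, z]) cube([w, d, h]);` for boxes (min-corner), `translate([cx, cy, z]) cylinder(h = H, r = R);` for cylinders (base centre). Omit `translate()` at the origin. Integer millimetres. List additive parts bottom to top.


cube([260, 220, 20]);
translate([0, 0, 20]) cube([260, 20, 100]);


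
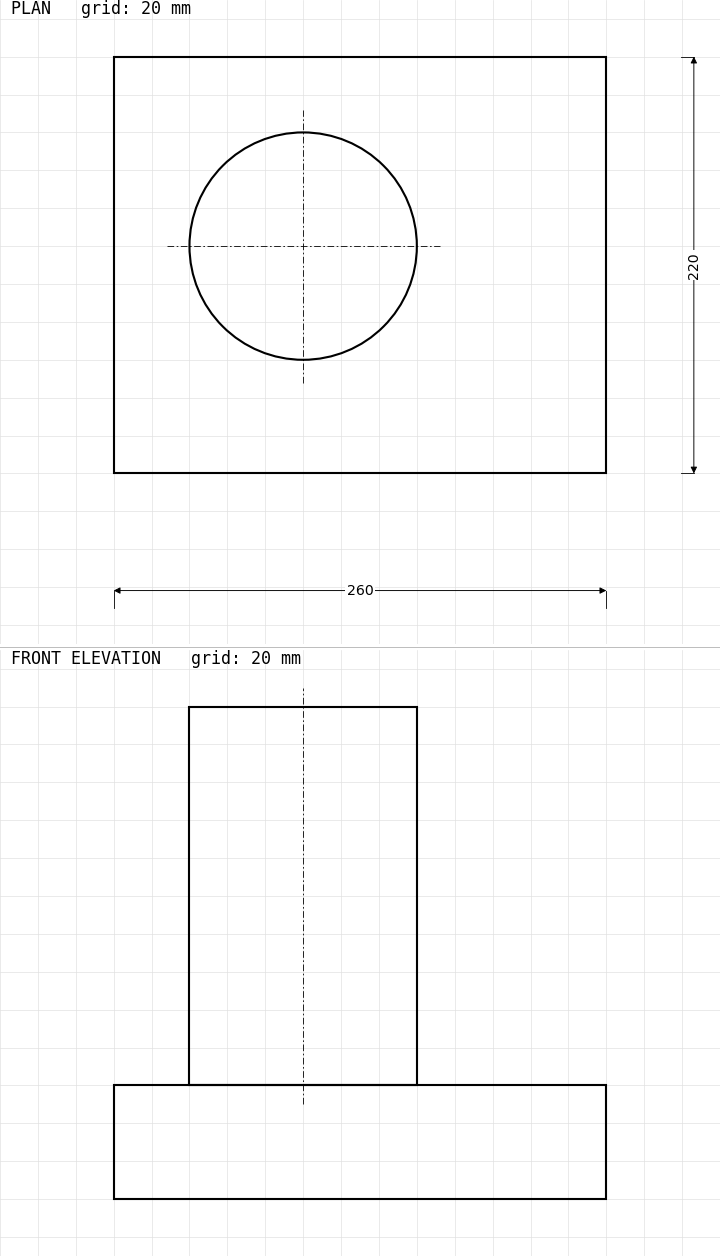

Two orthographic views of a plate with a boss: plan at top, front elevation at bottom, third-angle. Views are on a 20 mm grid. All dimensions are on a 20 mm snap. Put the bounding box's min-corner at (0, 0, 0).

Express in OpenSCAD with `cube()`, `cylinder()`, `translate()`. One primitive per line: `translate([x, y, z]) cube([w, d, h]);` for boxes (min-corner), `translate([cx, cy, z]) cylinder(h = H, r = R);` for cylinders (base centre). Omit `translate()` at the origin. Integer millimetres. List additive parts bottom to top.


cube([260, 220, 60]);
translate([100, 120, 60]) cylinder(h = 200, r = 60);


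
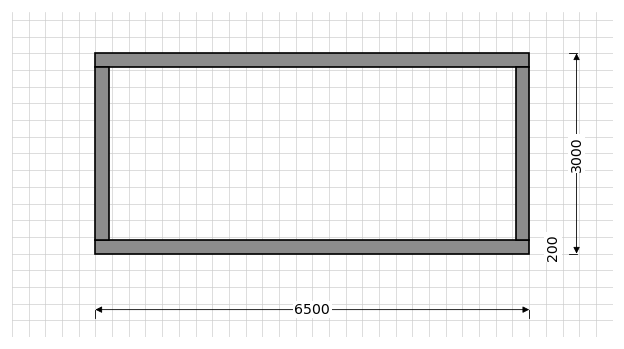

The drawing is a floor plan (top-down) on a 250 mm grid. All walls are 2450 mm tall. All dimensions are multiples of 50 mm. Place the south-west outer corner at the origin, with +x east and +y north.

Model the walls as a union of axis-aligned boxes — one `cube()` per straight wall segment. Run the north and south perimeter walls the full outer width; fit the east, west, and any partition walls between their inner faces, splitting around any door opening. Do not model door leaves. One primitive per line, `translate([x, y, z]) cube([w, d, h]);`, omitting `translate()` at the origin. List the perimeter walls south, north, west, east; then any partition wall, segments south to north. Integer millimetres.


cube([6500, 200, 2450]);
translate([0, 2800, 0]) cube([6500, 200, 2450]);
translate([0, 200, 0]) cube([200, 2600, 2450]);
translate([6300, 200, 0]) cube([200, 2600, 2450]);


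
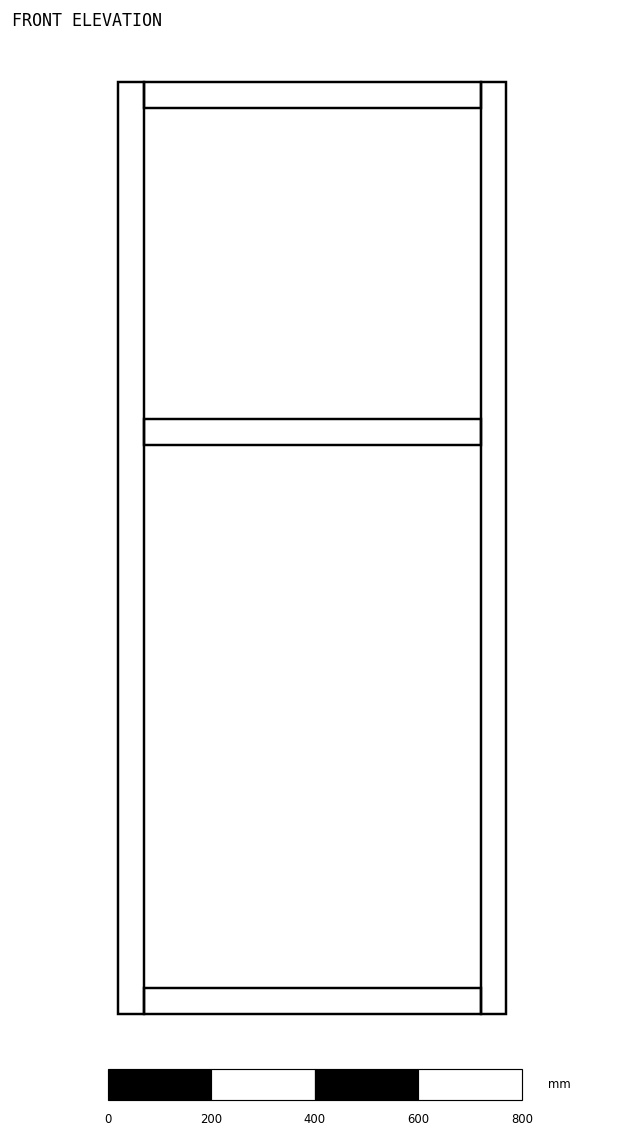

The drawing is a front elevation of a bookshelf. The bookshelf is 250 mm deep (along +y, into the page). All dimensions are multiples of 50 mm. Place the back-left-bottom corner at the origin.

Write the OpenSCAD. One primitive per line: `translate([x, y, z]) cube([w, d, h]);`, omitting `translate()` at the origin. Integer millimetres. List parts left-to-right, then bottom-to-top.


cube([50, 250, 1800]);
translate([50, 0, 0]) cube([650, 250, 50]);
translate([50, 0, 1100]) cube([650, 250, 50]);
translate([50, 0, 1750]) cube([650, 250, 50]);
translate([700, 0, 0]) cube([50, 250, 1800]);
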